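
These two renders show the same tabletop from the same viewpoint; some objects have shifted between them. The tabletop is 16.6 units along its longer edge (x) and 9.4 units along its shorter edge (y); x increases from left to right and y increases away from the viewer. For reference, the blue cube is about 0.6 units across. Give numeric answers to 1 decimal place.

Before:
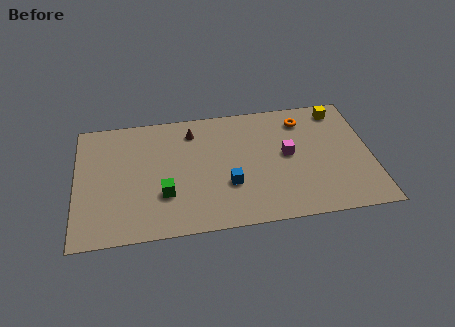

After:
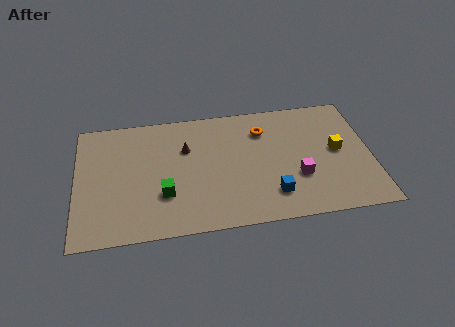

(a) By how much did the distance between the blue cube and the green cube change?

+2.5

They were about 3.6 units apart before and 6.1 after — 2.5 units further apart.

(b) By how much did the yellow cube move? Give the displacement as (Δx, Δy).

(-0.3, -3.2)

The yellow cube was at about (15.0, 8.1) and moved to about (14.7, 4.9).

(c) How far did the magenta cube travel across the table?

1.9

The magenta cube was near (11.9, 5.0) before and (12.4, 3.2) after, so it travelled √(0.5² + 1.8²) ≈ 1.9 units.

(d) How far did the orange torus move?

2.4

The orange torus was near (12.9, 7.6) before and (10.6, 7.1) after, so it travelled √(2.3² + 0.5²) ≈ 2.4 units.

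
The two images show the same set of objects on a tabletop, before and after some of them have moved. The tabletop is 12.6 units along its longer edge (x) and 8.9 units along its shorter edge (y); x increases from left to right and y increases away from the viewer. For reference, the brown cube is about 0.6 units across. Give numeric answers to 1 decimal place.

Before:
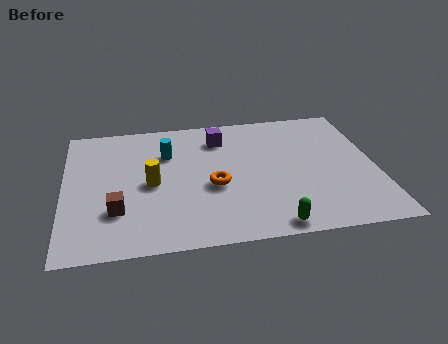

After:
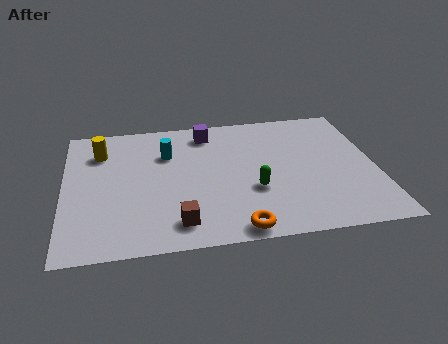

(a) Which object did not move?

the cyan cylinder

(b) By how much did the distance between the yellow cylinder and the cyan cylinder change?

+0.6

They were about 2.1 units apart before and 2.7 after — 0.6 units further apart.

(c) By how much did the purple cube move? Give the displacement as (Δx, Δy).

(-0.5, 0.5)

From the two frames, the purple cube sits at roughly (6.4, 7.0) before and (5.9, 7.5) after.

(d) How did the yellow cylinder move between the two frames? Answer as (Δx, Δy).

(-2.0, 2.5)

The yellow cylinder was at about (3.5, 4.2) and moved to about (1.5, 6.7).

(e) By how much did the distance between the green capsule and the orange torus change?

-1.1

The distance was about 3.6 in the first image and 2.5 in the second, so they moved 1.1 units closer together.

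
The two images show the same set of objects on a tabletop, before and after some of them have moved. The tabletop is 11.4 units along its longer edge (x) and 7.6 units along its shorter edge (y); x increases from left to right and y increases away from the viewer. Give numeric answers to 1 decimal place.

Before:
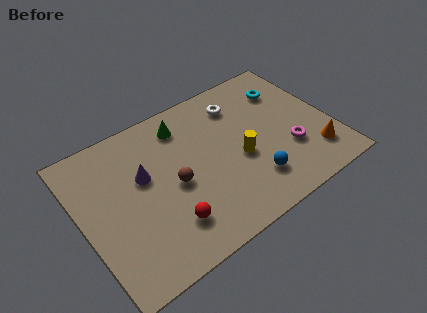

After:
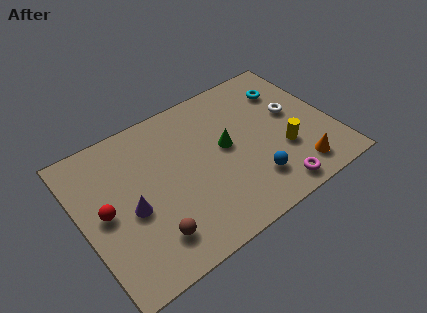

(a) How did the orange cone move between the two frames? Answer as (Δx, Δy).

(-0.9, -0.4)

The orange cone was at about (10.3, 1.7) and moved to about (9.4, 1.3).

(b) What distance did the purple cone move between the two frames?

1.5

The purple cone moved from about (2.9, 4.6) to (2.1, 3.3), a distance of √(0.8² + 1.3²) ≈ 1.5.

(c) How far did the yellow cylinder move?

2.0

The yellow cylinder was near (7.1, 3.2) before and (9.0, 2.6) after, so it travelled √(1.9² + 0.6²) ≈ 2.0 units.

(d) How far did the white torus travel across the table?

2.8

The white torus moved from about (7.6, 6.0) to (9.8, 4.3), a distance of √(2.2² + 1.7²) ≈ 2.8.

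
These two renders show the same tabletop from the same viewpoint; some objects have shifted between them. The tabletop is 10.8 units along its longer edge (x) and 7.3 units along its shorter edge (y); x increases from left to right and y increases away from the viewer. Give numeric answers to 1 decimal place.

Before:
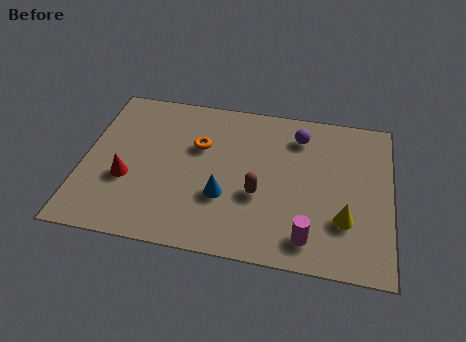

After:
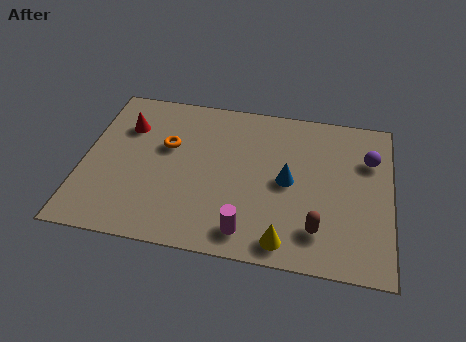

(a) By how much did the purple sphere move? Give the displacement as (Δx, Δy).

(2.5, -0.7)

From the two frames, the purple sphere sits at roughly (7.5, 5.8) before and (10.0, 5.1) after.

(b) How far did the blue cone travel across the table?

2.5

From (5.0, 2.5) to (7.2, 3.6), the blue cone covered √(2.2² + 1.1²) ≈ 2.5 units.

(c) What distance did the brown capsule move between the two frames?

2.4

The brown capsule moved from about (6.2, 2.8) to (8.3, 1.6), a distance of √(2.1² + 1.2²) ≈ 2.4.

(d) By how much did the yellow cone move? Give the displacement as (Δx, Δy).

(-2.0, -1.3)

From the two frames, the yellow cone sits at roughly (9.2, 2.2) before and (7.2, 0.9) after.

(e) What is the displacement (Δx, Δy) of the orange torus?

(-1.1, -0.2)

From the two frames, the orange torus sits at roughly (4.0, 4.7) before and (2.9, 4.5) after.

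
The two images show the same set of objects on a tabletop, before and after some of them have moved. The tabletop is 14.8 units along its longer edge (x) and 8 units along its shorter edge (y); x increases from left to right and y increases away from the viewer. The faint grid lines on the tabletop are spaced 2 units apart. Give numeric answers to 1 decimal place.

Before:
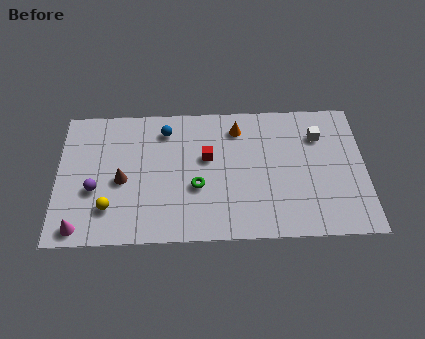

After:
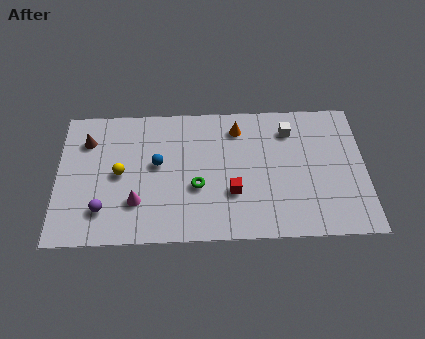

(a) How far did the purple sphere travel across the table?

1.3

The purple sphere was near (1.8, 3.1) before and (2.2, 1.9) after, so it travelled √(0.4² + 1.2²) ≈ 1.3 units.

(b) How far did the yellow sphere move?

2.1

From (2.5, 2.0) to (3.0, 4.0), the yellow sphere covered √(0.5² + 2.0²) ≈ 2.1 units.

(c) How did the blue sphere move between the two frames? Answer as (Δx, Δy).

(-0.4, -2.0)

The blue sphere was at about (5.2, 6.5) and moved to about (4.8, 4.5).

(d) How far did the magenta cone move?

3.0

From (1.1, 0.9) to (3.8, 2.3), the magenta cone covered √(2.7² + 1.4²) ≈ 3.0 units.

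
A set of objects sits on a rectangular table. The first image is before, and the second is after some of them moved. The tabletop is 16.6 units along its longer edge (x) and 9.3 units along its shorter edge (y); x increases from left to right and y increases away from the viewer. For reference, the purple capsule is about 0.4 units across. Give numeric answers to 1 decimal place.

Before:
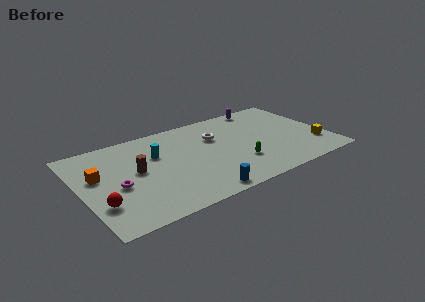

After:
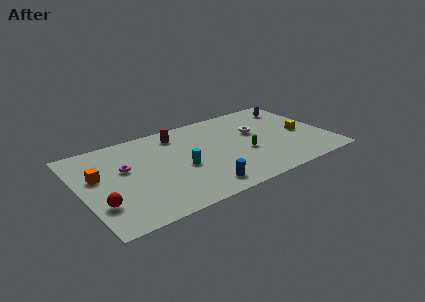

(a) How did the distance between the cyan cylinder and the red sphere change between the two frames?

+0.3

They were about 5.4 units apart before and 5.7 after — 0.3 units further apart.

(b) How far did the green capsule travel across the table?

1.1

From (10.3, 2.8) to (10.9, 3.7), the green capsule covered √(0.6² + 0.9²) ≈ 1.1 units.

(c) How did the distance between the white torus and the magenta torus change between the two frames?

+1.6

The distance was about 7.4 in the first image and 9.0 in the second, so they moved 1.6 units further apart.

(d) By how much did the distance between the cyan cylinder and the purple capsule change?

+1.0

The distance was about 8.1 in the first image and 9.1 in the second, so they moved 1.0 units further apart.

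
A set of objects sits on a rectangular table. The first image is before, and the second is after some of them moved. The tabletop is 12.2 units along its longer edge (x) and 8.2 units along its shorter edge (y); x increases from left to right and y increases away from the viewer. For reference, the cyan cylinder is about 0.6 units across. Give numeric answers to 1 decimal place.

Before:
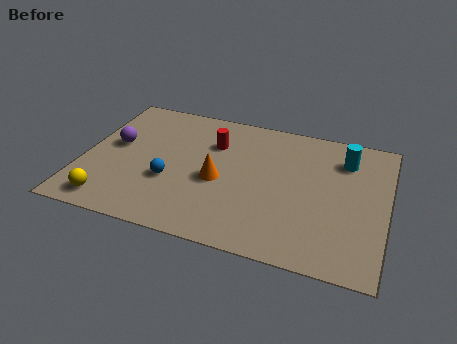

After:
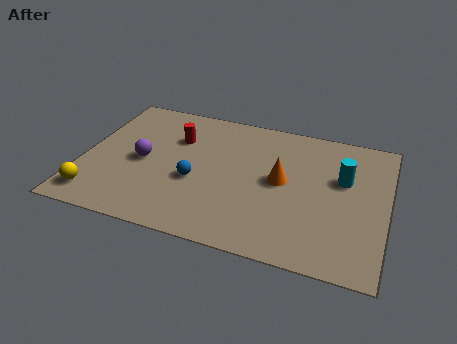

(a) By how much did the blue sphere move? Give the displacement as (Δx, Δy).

(1.0, 0.3)

From the two frames, the blue sphere sits at roughly (3.6, 3.0) before and (4.6, 3.3) after.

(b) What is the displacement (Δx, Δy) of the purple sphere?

(1.2, -0.7)

From the two frames, the purple sphere sits at roughly (1.2, 4.6) before and (2.4, 3.9) after.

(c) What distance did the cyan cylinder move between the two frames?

1.2

From (10.4, 6.3) to (10.4, 5.1), the cyan cylinder covered √(0.0² + 1.2²) ≈ 1.2 units.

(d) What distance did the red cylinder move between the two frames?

1.5

The red cylinder moved from about (5.1, 5.8) to (3.6, 5.7), a distance of √(1.5² + 0.1²) ≈ 1.5.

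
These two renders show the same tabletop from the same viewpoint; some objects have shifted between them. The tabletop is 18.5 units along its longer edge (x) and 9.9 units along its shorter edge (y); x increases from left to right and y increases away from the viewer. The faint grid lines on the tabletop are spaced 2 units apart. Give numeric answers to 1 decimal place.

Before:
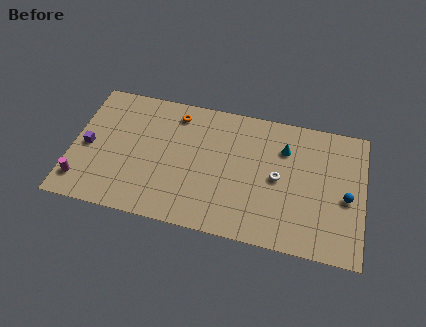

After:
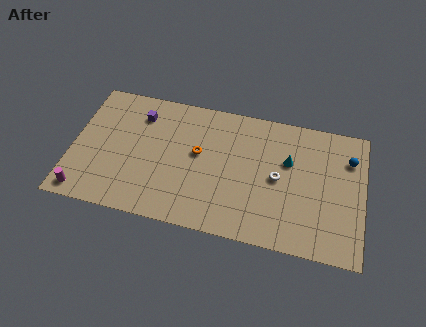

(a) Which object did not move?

the white torus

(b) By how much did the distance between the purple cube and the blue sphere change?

-3.0

The distance was about 16.4 in the first image and 13.4 in the second, so they moved 3.0 units closer together.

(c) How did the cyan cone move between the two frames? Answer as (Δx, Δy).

(0.3, -0.9)

The cyan cone started near (13.4, 7.2) and ended near (13.7, 6.3).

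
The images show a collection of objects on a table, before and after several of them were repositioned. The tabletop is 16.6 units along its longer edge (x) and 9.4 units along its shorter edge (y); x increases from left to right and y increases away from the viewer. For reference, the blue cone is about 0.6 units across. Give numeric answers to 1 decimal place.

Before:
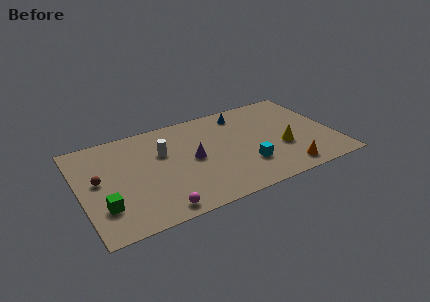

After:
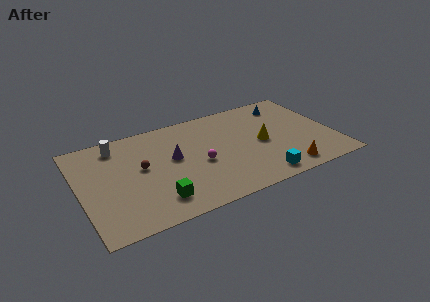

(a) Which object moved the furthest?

the magenta sphere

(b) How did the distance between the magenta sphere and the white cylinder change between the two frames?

+1.1

The distance was about 5.2 in the first image and 6.3 in the second, so they moved 1.1 units further apart.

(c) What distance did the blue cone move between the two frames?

3.0

The blue cone moved from about (11.0, 7.9) to (14.0, 7.7), a distance of √(3.0² + 0.2²) ≈ 3.0.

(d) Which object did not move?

the orange cone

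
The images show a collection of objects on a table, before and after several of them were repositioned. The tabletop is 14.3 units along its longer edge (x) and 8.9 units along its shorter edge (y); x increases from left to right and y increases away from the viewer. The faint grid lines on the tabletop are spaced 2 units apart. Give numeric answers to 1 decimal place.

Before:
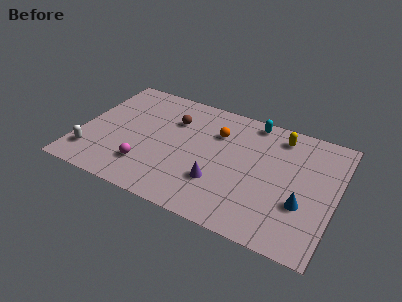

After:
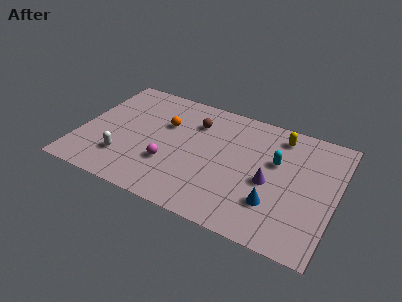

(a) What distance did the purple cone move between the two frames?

3.0

The purple cone moved from about (8.0, 2.7) to (10.7, 3.9), a distance of √(2.7² + 1.2²) ≈ 3.0.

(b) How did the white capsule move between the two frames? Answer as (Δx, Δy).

(1.8, 0.4)

The white capsule was at about (0.9, 1.9) and moved to about (2.7, 2.3).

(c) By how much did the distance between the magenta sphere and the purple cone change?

+1.6

Before: roughly 4.0 units apart; after: 5.6. That's 1.6 units further apart.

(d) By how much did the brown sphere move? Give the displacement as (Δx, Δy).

(1.2, 0.3)

From the two frames, the brown sphere sits at roughly (5.0, 6.3) before and (6.2, 6.6) after.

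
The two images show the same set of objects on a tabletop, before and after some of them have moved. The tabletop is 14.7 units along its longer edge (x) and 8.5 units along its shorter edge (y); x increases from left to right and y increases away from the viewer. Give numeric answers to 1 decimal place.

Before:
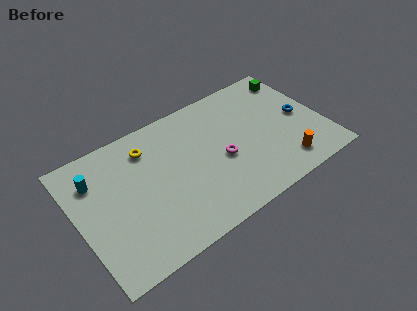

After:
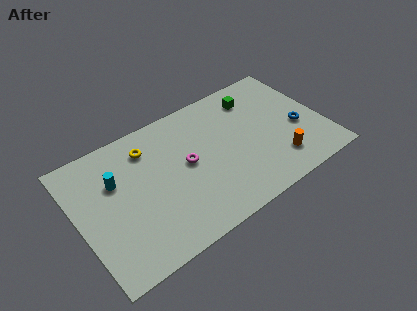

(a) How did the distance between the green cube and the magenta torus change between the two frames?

-1.1

The distance was about 6.2 in the first image and 5.1 in the second, so they moved 1.1 units closer together.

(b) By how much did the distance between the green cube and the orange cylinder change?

-1.0

They were about 5.9 units apart before and 4.9 after — 1.0 units closer together.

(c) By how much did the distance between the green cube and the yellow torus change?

-2.6

Before: roughly 9.2 units apart; after: 6.6. That's 2.6 units closer together.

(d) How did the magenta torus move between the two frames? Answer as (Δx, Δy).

(-2.0, 0.8)

The magenta torus was at about (8.5, 3.7) and moved to about (6.5, 4.5).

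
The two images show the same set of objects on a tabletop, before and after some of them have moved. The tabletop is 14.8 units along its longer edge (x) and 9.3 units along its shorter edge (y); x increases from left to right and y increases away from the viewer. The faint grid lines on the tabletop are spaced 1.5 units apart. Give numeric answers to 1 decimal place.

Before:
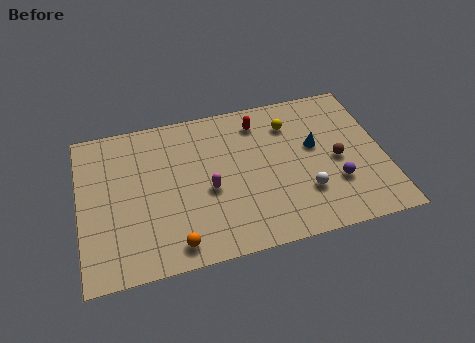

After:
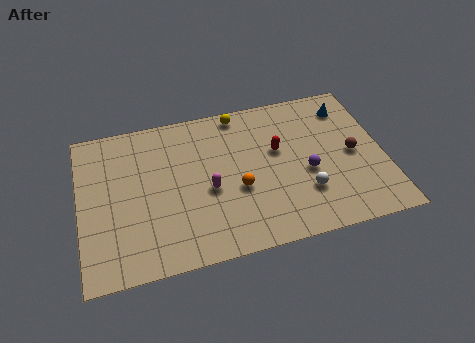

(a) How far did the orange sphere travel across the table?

4.1

From (4.4, 1.2) to (7.6, 3.7), the orange sphere covered √(3.2² + 2.5²) ≈ 4.1 units.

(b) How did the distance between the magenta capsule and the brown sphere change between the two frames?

+0.8

The distance was about 6.3 in the first image and 7.1 in the second, so they moved 0.8 units further apart.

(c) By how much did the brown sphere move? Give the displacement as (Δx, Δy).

(0.8, 0.2)

From the two frames, the brown sphere sits at roughly (12.5, 4.3) before and (13.3, 4.5) after.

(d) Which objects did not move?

the white sphere and the magenta capsule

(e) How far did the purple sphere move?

1.6

From (12.3, 2.9) to (11.0, 3.9), the purple sphere covered √(1.3² + 1.0²) ≈ 1.6 units.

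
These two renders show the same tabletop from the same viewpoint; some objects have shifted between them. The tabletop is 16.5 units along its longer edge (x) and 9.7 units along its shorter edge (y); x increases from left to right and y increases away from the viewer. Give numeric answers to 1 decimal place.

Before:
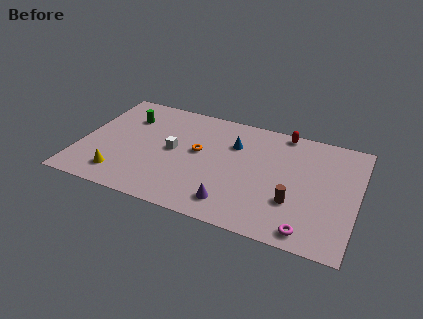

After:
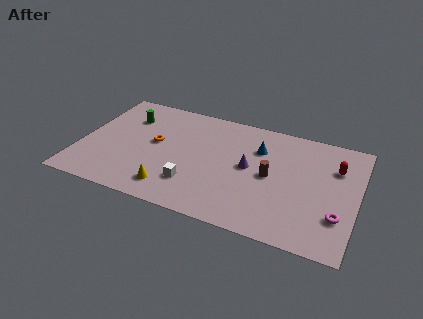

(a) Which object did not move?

the green cylinder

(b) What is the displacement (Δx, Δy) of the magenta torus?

(1.6, 1.7)

The magenta torus started near (13.9, 1.1) and ended near (15.5, 2.8).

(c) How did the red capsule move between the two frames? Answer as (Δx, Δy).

(3.3, -2.1)

The red capsule started near (11.8, 8.9) and ended near (15.1, 6.8).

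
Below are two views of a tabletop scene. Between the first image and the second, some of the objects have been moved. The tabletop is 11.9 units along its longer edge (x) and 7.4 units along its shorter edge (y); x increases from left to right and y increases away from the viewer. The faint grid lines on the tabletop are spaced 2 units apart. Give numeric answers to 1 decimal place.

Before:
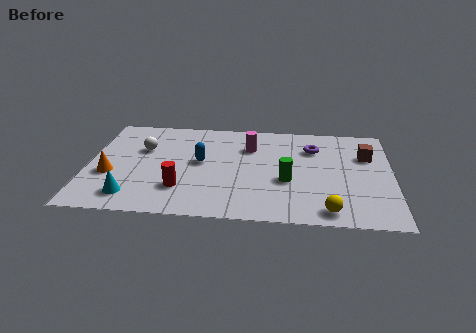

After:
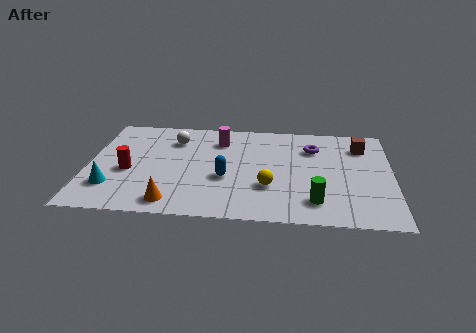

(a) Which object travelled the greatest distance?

the orange cone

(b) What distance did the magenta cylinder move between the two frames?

1.3

The magenta cylinder moved from about (6.3, 5.3) to (5.1, 5.7), a distance of √(1.2² + 0.4²) ≈ 1.3.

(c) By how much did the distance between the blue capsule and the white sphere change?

+1.0

The distance was about 2.4 in the first image and 3.4 in the second, so they moved 1.0 units further apart.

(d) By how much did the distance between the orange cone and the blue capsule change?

-0.9

They were about 3.7 units apart before and 2.8 after — 0.9 units closer together.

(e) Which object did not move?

the purple torus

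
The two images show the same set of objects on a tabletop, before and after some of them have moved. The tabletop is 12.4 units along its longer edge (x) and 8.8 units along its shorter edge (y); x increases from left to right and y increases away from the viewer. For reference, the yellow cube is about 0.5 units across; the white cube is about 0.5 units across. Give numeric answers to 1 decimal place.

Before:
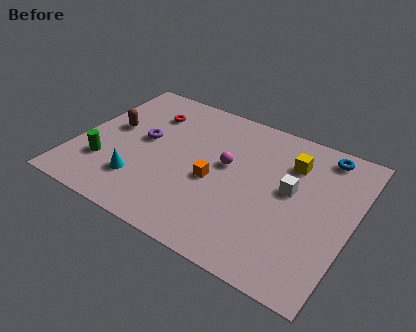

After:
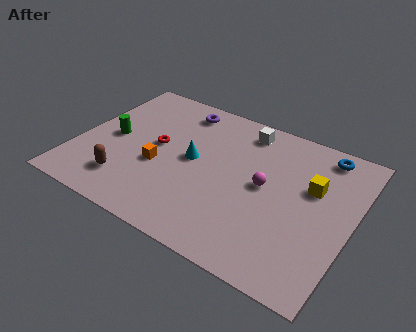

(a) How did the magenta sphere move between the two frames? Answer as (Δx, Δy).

(1.8, -0.4)

From the two frames, the magenta sphere sits at roughly (6.7, 5.0) before and (8.5, 4.6) after.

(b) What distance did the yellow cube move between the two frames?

1.5

The yellow cube was near (9.4, 6.5) before and (10.5, 5.5) after, so it travelled √(1.1² + 1.0²) ≈ 1.5 units.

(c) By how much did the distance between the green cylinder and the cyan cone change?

+2.0

They were about 1.7 units apart before and 3.7 after — 2.0 units further apart.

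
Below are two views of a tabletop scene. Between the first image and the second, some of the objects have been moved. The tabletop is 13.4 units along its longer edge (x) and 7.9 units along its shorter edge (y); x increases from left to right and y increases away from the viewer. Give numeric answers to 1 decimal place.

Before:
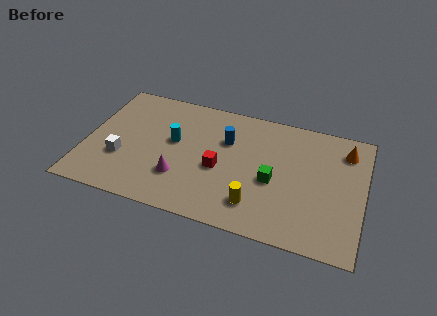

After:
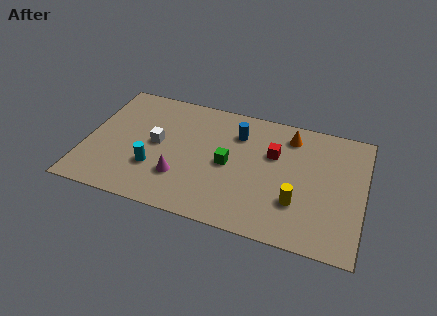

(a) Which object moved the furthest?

the red cube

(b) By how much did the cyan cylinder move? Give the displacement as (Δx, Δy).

(-0.8, -2.0)

The cyan cylinder was at about (4.2, 4.5) and moved to about (3.4, 2.5).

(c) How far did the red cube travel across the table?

3.0

The red cube moved from about (6.5, 3.4) to (9.0, 5.1), a distance of √(2.5² + 1.7²) ≈ 3.0.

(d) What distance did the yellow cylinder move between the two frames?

2.0

The yellow cylinder moved from about (8.4, 1.7) to (10.3, 2.4), a distance of √(1.9² + 0.7²) ≈ 2.0.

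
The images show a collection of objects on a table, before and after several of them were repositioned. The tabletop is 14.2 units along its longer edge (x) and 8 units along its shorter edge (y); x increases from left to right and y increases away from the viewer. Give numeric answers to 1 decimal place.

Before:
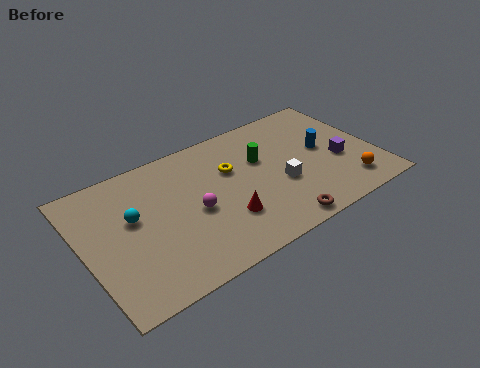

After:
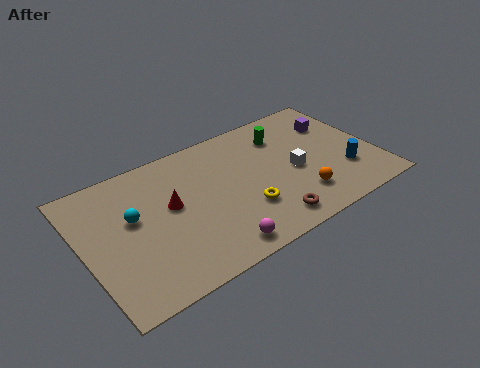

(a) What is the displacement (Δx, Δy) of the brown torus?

(-0.4, 0.4)

From the two frames, the brown torus sits at roughly (8.8, 0.8) before and (8.4, 1.2) after.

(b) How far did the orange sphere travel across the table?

2.4

From (12.5, 1.5) to (10.1, 1.9), the orange sphere covered √(2.4² + 0.4²) ≈ 2.4 units.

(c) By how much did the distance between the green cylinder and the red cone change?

+2.6

They were about 3.5 units apart before and 6.1 after — 2.6 units further apart.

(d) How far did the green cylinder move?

1.6

The green cylinder was near (8.8, 5.1) before and (10.1, 6.1) after, so it travelled √(1.3² + 1.0²) ≈ 1.6 units.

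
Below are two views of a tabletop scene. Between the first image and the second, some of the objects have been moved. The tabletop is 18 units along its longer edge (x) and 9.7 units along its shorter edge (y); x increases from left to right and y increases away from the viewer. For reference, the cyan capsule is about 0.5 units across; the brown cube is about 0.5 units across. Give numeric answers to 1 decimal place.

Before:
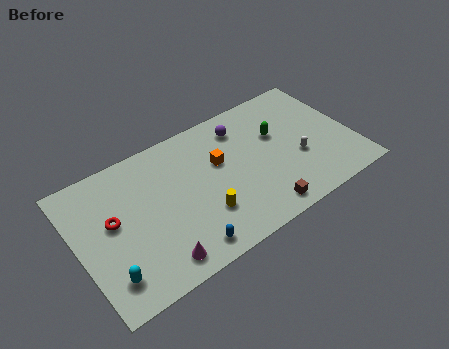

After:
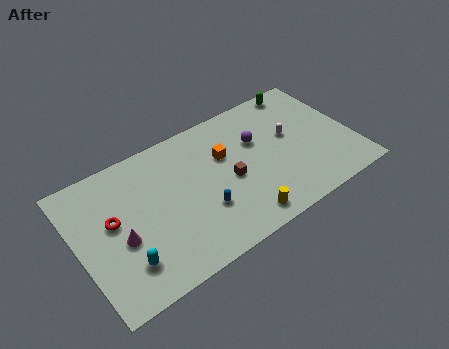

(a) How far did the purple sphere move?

1.7

From (11.2, 7.8) to (12.0, 6.3), the purple sphere covered √(0.8² + 1.5²) ≈ 1.7 units.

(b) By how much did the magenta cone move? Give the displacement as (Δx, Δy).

(-1.9, 2.6)

From the two frames, the magenta cone sits at roughly (4.5, 1.4) before and (2.6, 4.0) after.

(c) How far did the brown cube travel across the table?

3.5

The brown cube was near (11.3, 1.2) before and (9.8, 4.4) after, so it travelled √(1.5² + 3.2²) ≈ 3.5 units.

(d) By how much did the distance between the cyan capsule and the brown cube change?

-2.3

The distance was about 9.8 in the first image and 7.5 in the second, so they moved 2.3 units closer together.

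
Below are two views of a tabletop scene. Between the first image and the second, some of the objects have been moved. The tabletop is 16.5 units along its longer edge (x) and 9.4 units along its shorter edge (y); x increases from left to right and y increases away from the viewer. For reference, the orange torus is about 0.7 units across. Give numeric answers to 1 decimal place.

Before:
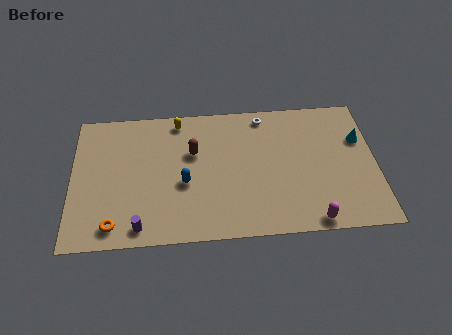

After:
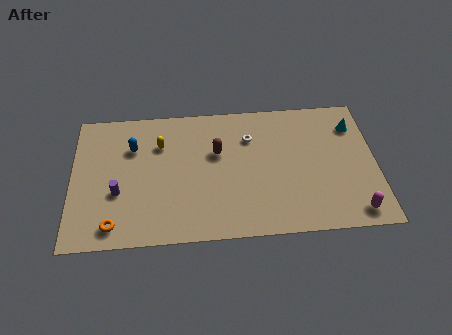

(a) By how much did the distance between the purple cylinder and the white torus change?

-2.0

Before: roughly 9.9 units apart; after: 7.9. That's 2.0 units closer together.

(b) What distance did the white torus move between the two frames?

1.7

From (10.5, 8.3) to (9.7, 6.8), the white torus covered √(0.8² + 1.5²) ≈ 1.7 units.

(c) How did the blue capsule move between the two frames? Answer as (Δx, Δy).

(-2.8, 2.7)

From the two frames, the blue capsule sits at roughly (6.1, 3.9) before and (3.3, 6.6) after.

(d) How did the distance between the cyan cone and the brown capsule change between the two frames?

-1.5

Before: roughly 9.1 units apart; after: 7.6. That's 1.5 units closer together.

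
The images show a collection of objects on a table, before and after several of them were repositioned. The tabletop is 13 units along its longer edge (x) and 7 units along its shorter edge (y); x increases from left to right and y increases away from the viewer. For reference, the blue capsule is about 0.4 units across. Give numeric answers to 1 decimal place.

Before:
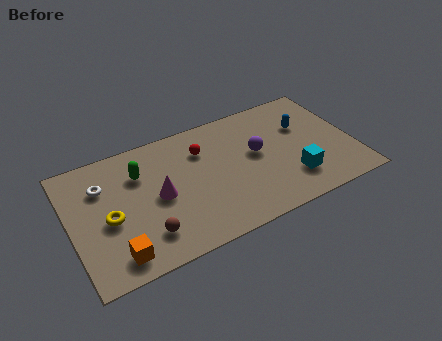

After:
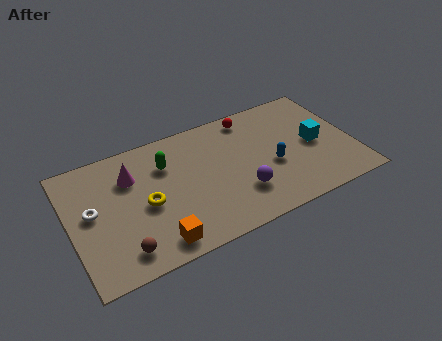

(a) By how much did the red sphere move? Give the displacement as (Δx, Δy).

(2.4, 1.0)

From the two frames, the red sphere sits at roughly (6.2, 5.1) before and (8.6, 6.1) after.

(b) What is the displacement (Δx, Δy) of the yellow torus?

(1.7, 0.1)

The yellow torus started near (1.7, 3.1) and ended near (3.4, 3.2).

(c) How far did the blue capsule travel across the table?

2.4

The blue capsule moved from about (10.9, 4.6) to (9.2, 2.9), a distance of √(1.7² + 1.7²) ≈ 2.4.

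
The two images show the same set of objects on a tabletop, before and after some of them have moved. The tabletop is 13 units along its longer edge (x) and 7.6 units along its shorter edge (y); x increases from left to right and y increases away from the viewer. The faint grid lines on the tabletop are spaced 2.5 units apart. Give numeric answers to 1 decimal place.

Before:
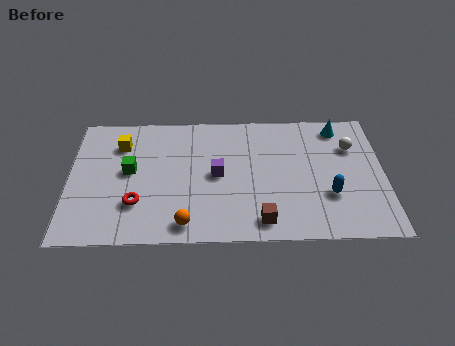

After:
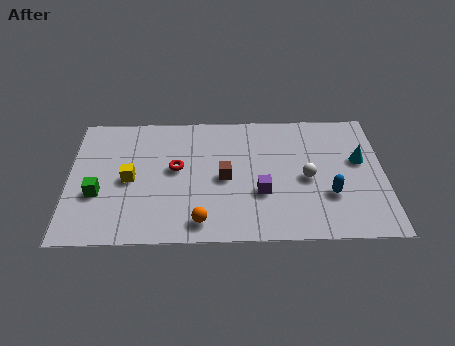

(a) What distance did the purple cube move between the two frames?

2.1

The purple cube moved from about (6.1, 3.8) to (7.9, 2.7), a distance of √(1.8² + 1.1²) ≈ 2.1.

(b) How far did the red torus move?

2.6

The red torus was near (2.8, 2.2) before and (4.4, 4.2) after, so it travelled √(1.6² + 2.0²) ≈ 2.6 units.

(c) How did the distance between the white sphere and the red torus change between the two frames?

-4.0

Before: roughly 9.4 units apart; after: 5.4. That's 4.0 units closer together.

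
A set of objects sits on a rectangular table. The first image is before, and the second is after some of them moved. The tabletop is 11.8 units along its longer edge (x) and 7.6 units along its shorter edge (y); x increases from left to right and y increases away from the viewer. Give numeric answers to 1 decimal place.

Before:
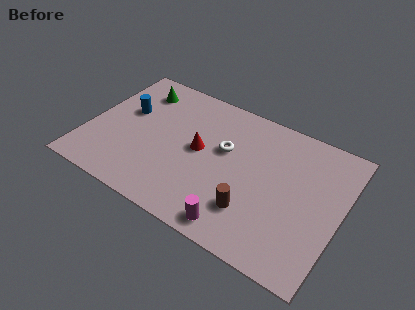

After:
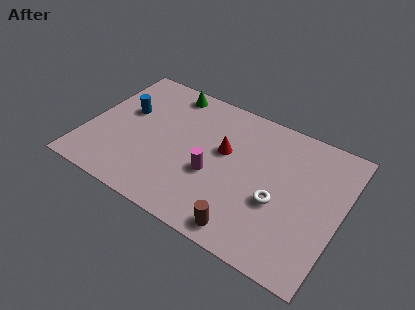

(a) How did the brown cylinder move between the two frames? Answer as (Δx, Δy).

(-0.1, -1.1)

The brown cylinder was at about (8.0, 2.0) and moved to about (7.9, 0.9).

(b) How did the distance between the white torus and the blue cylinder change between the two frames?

+2.9

The distance was about 4.7 in the first image and 7.6 in the second, so they moved 2.9 units further apart.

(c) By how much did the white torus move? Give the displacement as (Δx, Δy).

(2.7, -1.6)

From the two frames, the white torus sits at roughly (6.3, 4.6) before and (9.0, 3.0) after.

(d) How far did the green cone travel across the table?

1.5

The green cone was near (1.9, 6.1) before and (3.3, 6.7) after, so it travelled √(1.4² + 0.6²) ≈ 1.5 units.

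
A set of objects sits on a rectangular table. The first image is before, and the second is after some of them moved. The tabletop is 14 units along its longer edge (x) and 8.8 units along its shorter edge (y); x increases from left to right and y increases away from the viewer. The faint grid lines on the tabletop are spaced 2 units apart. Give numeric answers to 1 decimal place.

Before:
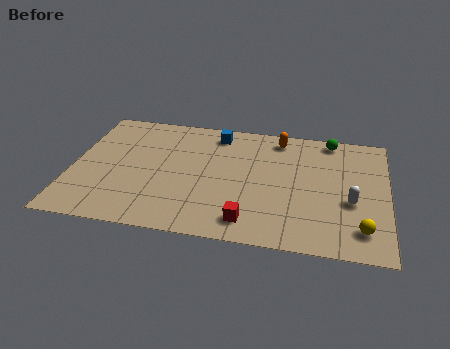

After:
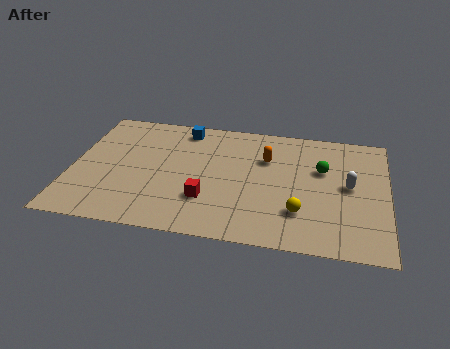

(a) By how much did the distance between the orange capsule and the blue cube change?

+1.3

Before: roughly 2.8 units apart; after: 4.1. That's 1.3 units further apart.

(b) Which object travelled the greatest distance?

the yellow sphere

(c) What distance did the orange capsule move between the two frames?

1.7

From (9.1, 7.6) to (8.6, 6.0), the orange capsule covered √(0.5² + 1.6²) ≈ 1.7 units.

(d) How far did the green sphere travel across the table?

2.3

From (11.4, 7.9) to (11.1, 5.6), the green sphere covered √(0.3² + 2.3²) ≈ 2.3 units.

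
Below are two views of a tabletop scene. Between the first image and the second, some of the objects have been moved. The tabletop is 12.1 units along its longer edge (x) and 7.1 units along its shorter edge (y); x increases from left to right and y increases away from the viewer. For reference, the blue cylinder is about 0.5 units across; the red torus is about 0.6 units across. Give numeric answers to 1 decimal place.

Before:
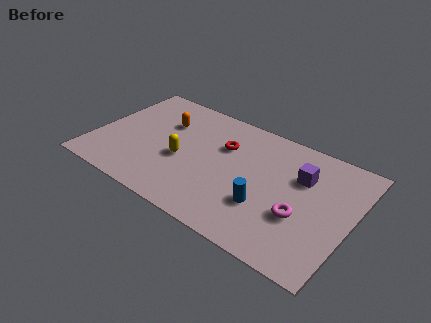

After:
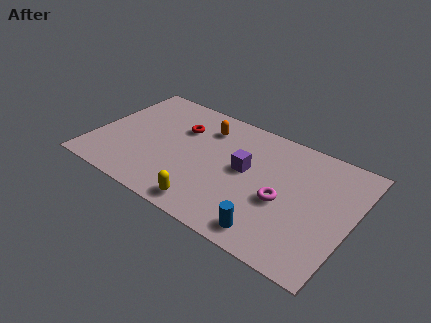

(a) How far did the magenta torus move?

1.0

The magenta torus moved from about (9.9, 2.6) to (9.0, 3.0), a distance of √(0.9² + 0.4²) ≈ 1.0.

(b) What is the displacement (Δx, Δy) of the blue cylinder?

(0.5, -1.3)

The blue cylinder started near (8.3, 2.3) and ended near (8.8, 1.0).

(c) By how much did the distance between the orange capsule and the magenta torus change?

-2.5

They were about 7.3 units apart before and 4.8 after — 2.5 units closer together.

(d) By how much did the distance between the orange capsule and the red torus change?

-1.6

The distance was about 2.9 in the first image and 1.3 in the second, so they moved 1.6 units closer together.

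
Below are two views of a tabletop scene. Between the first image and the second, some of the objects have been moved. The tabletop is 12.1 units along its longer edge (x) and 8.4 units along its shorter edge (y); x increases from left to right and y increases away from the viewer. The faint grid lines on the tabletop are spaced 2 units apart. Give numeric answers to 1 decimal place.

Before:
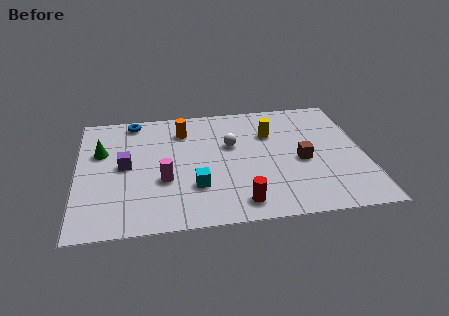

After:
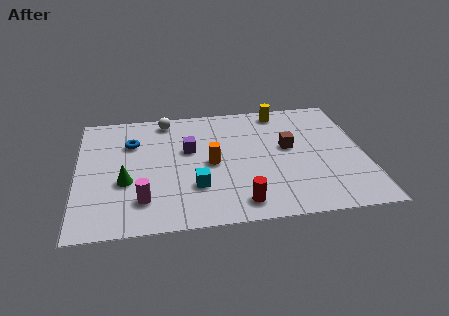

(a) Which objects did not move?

the red cylinder and the cyan cube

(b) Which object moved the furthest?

the white sphere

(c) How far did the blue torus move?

1.6

From (2.4, 7.5) to (2.3, 5.9), the blue torus covered √(0.1² + 1.6²) ≈ 1.6 units.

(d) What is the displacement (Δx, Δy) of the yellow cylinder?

(0.5, 1.6)

The yellow cylinder started near (8.2, 5.8) and ended near (8.7, 7.4).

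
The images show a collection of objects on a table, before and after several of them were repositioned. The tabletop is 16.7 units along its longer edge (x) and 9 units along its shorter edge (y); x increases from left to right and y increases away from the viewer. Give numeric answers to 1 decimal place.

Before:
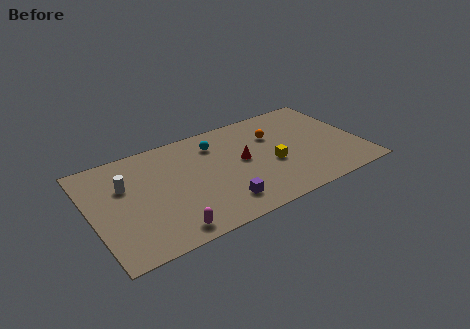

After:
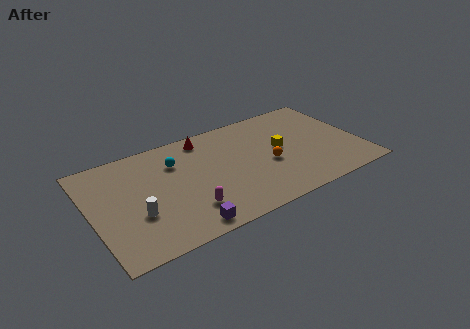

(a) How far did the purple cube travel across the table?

2.5

The purple cube was near (7.6, 1.8) before and (5.2, 1.0) after, so it travelled √(2.4² + 0.8²) ≈ 2.5 units.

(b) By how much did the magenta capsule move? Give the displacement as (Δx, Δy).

(1.4, 1.1)

From the two frames, the magenta capsule sits at roughly (4.2, 1.1) before and (5.6, 2.2) after.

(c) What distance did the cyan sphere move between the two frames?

2.6

The cyan sphere moved from about (8.0, 7.0) to (5.4, 6.5), a distance of √(2.6² + 0.5²) ≈ 2.6.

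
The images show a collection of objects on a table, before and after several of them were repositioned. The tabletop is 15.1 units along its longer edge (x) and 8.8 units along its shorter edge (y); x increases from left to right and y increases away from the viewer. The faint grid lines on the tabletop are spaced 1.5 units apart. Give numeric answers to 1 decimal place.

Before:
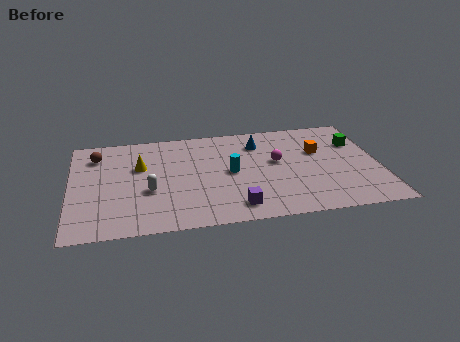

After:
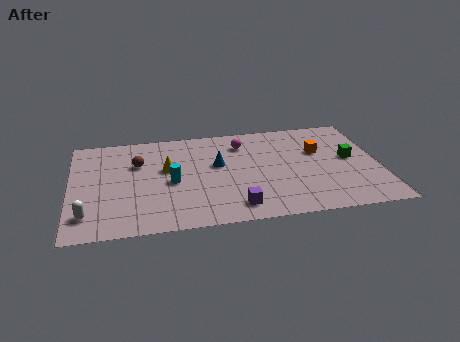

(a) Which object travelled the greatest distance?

the white capsule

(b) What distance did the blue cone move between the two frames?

2.6

From (9.3, 6.8) to (7.2, 5.2), the blue cone covered √(2.1² + 1.6²) ≈ 2.6 units.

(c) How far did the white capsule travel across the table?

3.4

The white capsule was near (3.8, 3.4) before and (0.8, 1.8) after, so it travelled √(3.0² + 1.6²) ≈ 3.4 units.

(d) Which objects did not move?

the orange cube and the purple cube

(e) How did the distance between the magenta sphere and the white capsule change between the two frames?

+2.7

They were about 6.5 units apart before and 9.2 after — 2.7 units further apart.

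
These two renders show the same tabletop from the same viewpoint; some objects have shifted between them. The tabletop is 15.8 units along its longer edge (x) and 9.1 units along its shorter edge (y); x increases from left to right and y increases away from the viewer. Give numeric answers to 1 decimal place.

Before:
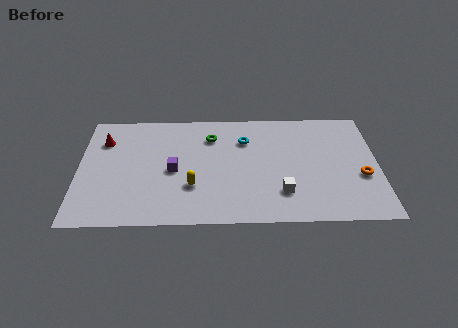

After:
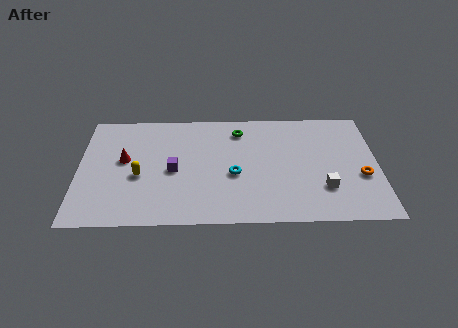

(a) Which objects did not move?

the orange torus and the purple cube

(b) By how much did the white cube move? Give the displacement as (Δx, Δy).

(2.2, 0.3)

The white cube was at about (10.7, 2.3) and moved to about (12.9, 2.6).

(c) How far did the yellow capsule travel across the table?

2.9

The yellow capsule moved from about (6.0, 2.9) to (3.2, 3.8), a distance of √(2.8² + 0.9²) ≈ 2.9.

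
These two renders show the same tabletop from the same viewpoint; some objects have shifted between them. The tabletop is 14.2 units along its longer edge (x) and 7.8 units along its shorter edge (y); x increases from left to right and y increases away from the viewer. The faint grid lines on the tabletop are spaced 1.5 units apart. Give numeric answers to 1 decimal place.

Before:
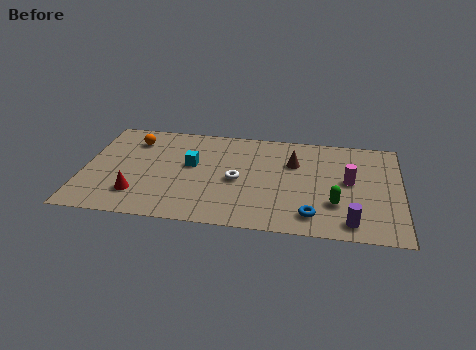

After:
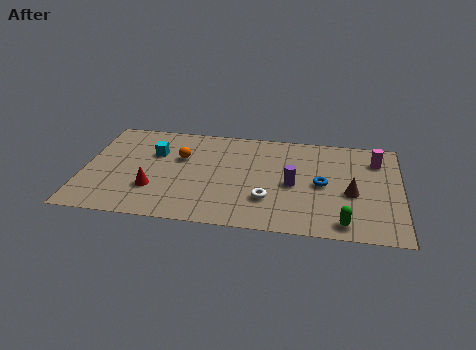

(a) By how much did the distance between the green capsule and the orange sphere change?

-1.5

Before: roughly 9.9 units apart; after: 8.4. That's 1.5 units closer together.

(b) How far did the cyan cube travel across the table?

1.8

From (4.8, 4.5) to (3.1, 5.2), the cyan cube covered √(1.7² + 0.7²) ≈ 1.8 units.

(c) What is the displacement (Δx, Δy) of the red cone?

(0.7, 0.5)

The red cone was at about (2.5, 1.9) and moved to about (3.2, 2.4).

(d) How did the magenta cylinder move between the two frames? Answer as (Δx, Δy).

(1.2, 1.8)

The magenta cylinder was at about (11.9, 4.2) and moved to about (13.1, 6.0).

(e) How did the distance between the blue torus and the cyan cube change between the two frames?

+1.4

They were about 6.3 units apart before and 7.7 after — 1.4 units further apart.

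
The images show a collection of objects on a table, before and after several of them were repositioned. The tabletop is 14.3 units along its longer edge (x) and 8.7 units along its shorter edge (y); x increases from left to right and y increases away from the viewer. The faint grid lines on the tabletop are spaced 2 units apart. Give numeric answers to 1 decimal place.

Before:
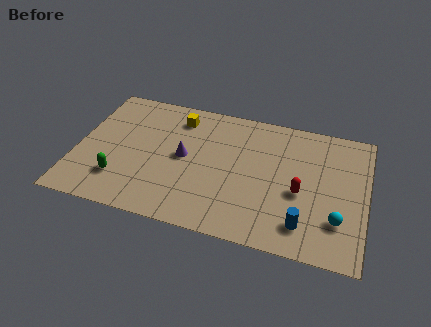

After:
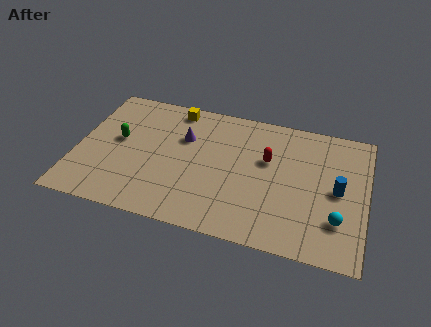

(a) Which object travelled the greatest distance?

the blue cylinder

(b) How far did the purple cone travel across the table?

1.3

The purple cone was near (5.3, 4.5) before and (5.2, 5.8) after, so it travelled √(0.1² + 1.3²) ≈ 1.3 units.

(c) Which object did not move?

the cyan sphere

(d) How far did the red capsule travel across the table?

2.4

From (11.1, 3.7) to (9.4, 5.4), the red capsule covered √(1.7² + 1.7²) ≈ 2.4 units.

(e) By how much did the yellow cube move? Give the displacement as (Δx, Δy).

(-0.2, 0.6)

From the two frames, the yellow cube sits at roughly (4.8, 7.1) before and (4.6, 7.7) after.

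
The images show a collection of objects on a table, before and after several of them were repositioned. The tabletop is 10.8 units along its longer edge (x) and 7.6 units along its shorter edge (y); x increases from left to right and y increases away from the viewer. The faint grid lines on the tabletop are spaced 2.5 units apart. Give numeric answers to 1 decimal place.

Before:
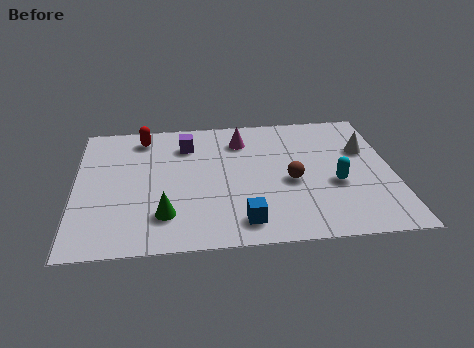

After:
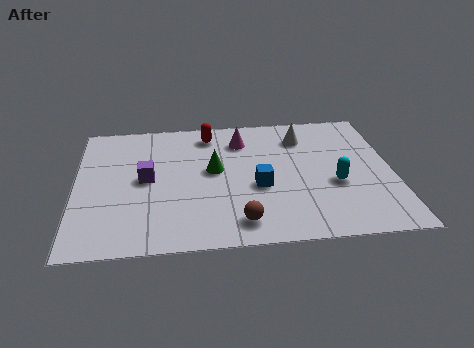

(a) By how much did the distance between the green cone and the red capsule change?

-2.5

The distance was about 4.7 in the first image and 2.2 in the second, so they moved 2.5 units closer together.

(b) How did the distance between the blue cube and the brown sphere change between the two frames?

-0.7

They were about 2.7 units apart before and 2.0 after — 0.7 units closer together.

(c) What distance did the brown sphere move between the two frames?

2.8

The brown sphere moved from about (7.3, 3.3) to (5.5, 1.2), a distance of √(1.8² + 2.1²) ≈ 2.8.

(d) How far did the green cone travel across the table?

2.9

The green cone was near (3.0, 1.8) before and (4.7, 4.2) after, so it travelled √(1.7² + 2.4²) ≈ 2.9 units.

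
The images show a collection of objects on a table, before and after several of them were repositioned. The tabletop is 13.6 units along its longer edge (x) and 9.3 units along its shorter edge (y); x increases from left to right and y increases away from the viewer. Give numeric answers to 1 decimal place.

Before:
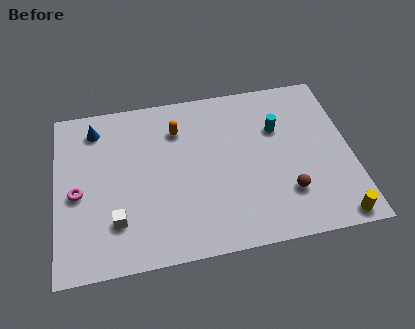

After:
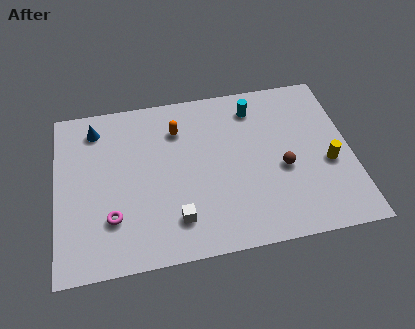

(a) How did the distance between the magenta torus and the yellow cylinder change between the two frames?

-2.0

They were about 12.1 units apart before and 10.1 after — 2.0 units closer together.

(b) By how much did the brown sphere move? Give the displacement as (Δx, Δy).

(-0.1, 1.4)

The brown sphere was at about (10.5, 2.5) and moved to about (10.4, 3.9).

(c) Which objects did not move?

the blue cone and the orange capsule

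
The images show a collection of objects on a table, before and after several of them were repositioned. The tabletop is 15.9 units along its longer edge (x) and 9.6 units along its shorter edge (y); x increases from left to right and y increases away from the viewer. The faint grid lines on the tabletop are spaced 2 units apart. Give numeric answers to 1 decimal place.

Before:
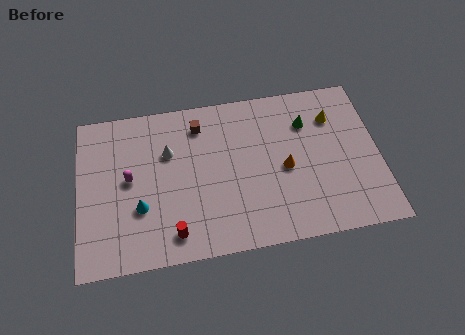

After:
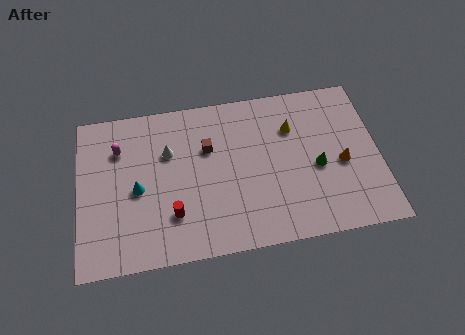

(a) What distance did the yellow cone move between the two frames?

2.2

From (13.6, 7.1) to (11.4, 6.8), the yellow cone covered √(2.2² + 0.3²) ≈ 2.2 units.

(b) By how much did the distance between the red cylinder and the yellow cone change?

-2.6

They were about 10.3 units apart before and 7.7 after — 2.6 units closer together.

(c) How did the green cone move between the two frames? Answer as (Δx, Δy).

(0.4, -2.8)

The green cone started near (12.2, 7.0) and ended near (12.6, 4.2).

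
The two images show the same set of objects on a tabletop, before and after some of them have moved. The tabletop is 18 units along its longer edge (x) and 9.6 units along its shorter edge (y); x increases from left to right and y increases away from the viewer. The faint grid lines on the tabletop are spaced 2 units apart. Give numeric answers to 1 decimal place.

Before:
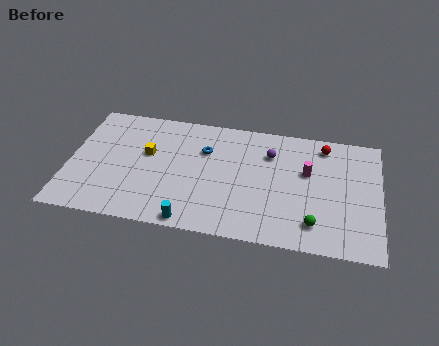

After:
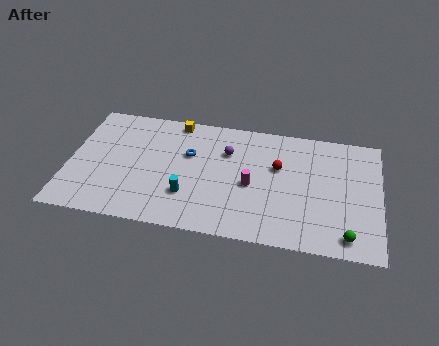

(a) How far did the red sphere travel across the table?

3.4

The red sphere was near (14.7, 8.2) before and (12.1, 6.0) after, so it travelled √(2.6² + 2.2²) ≈ 3.4 units.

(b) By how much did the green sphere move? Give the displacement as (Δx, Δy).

(1.9, -0.6)

The green sphere was at about (14.3, 1.9) and moved to about (16.2, 1.3).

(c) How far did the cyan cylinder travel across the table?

2.0

From (7.3, 0.8) to (7.0, 2.8), the cyan cylinder covered √(0.3² + 2.0²) ≈ 2.0 units.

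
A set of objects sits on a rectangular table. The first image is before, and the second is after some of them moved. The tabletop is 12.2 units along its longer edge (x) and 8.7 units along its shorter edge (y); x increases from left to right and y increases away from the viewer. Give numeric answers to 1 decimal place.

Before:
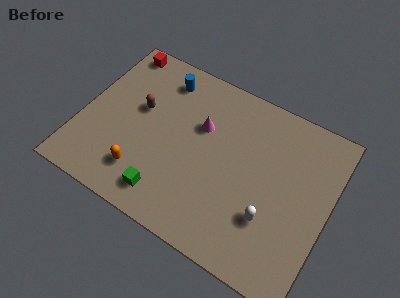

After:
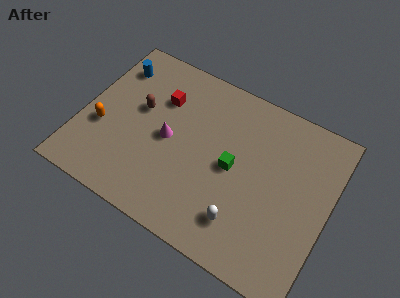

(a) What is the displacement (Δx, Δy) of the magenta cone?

(-1.4, -1.4)

The magenta cone started near (5.7, 5.6) and ended near (4.3, 4.2).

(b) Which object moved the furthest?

the green cube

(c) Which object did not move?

the brown capsule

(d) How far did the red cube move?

3.0

From (1.1, 7.8) to (3.6, 6.1), the red cube covered √(2.5² + 1.7²) ≈ 3.0 units.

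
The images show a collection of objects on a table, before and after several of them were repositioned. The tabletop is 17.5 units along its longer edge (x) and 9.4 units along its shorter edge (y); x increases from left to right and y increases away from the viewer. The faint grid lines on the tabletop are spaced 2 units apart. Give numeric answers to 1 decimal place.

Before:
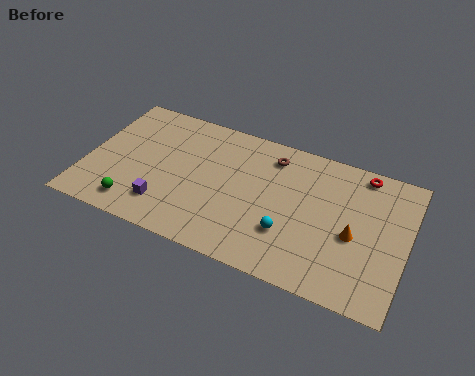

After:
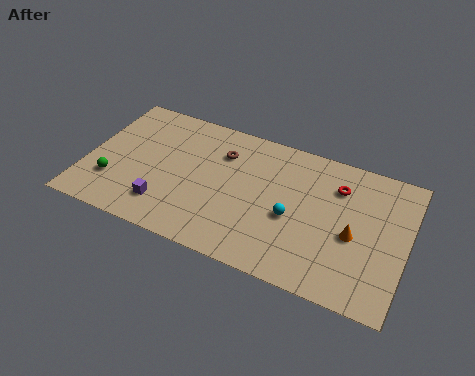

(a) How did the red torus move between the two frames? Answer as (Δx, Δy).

(-1.2, -1.4)

From the two frames, the red torus sits at roughly (14.8, 8.4) before and (13.6, 7.0) after.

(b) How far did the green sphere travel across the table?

1.8

The green sphere moved from about (3.0, 1.5) to (1.6, 2.7), a distance of √(1.4² + 1.2²) ≈ 1.8.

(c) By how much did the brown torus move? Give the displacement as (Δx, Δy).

(-2.7, -0.8)

The brown torus was at about (9.9, 7.7) and moved to about (7.2, 6.9).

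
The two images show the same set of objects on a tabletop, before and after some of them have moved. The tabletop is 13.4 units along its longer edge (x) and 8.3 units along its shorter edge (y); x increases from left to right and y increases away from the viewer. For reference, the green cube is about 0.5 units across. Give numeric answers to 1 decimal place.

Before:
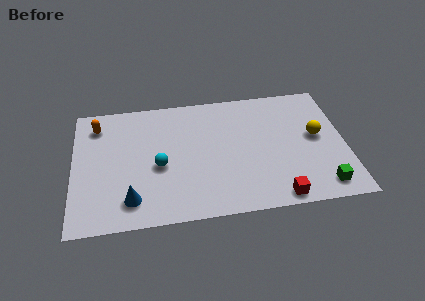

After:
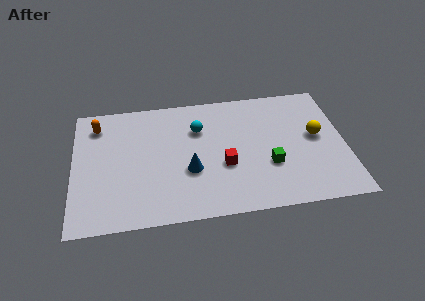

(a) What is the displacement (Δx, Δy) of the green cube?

(-2.5, 1.7)

From the two frames, the green cube sits at roughly (12.1, 1.2) before and (9.6, 2.9) after.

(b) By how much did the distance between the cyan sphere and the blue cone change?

+0.3

The distance was about 2.4 in the first image and 2.7 in the second, so they moved 0.3 units further apart.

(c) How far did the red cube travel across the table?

3.5

The red cube moved from about (9.9, 0.8) to (7.4, 3.2), a distance of √(2.5² + 2.4²) ≈ 3.5.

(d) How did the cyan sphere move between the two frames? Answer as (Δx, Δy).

(2.0, 2.2)

The cyan sphere was at about (4.2, 3.6) and moved to about (6.2, 5.8).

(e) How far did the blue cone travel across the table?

3.3

The blue cone moved from about (2.8, 1.6) to (5.7, 3.1), a distance of √(2.9² + 1.5²) ≈ 3.3.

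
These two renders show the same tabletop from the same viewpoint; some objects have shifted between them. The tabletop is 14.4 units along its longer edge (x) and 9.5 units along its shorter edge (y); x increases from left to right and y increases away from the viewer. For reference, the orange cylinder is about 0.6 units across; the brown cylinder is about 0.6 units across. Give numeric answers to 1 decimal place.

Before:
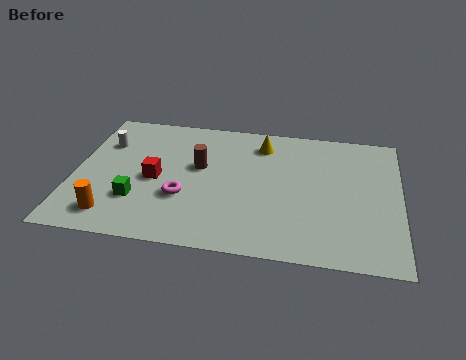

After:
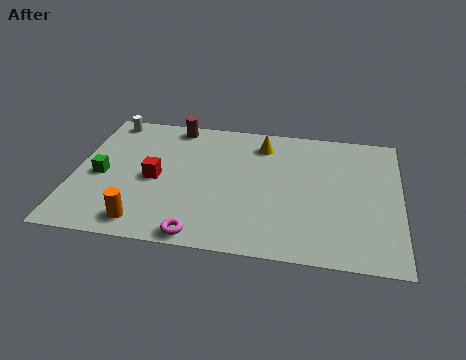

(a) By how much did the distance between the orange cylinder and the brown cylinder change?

+1.9

The distance was about 5.4 in the first image and 7.3 in the second, so they moved 1.9 units further apart.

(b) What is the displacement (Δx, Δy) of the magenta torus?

(0.9, -2.5)

The magenta torus was at about (4.9, 3.3) and moved to about (5.8, 0.8).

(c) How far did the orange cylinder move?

1.4

The orange cylinder was near (1.9, 1.6) before and (3.3, 1.3) after, so it travelled √(1.4² + 0.3²) ≈ 1.4 units.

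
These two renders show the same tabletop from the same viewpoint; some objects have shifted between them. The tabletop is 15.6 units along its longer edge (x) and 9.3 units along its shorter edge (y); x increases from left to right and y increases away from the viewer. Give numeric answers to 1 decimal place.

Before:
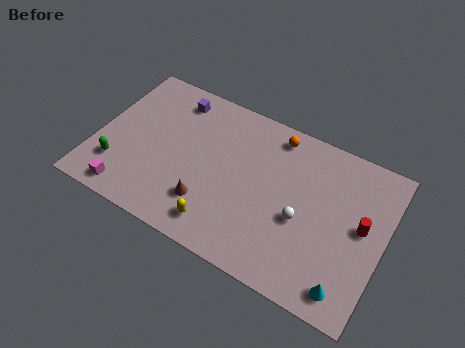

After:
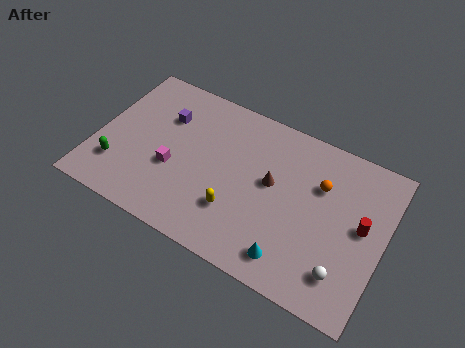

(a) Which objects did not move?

the green capsule and the red cylinder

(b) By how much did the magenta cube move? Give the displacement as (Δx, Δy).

(2.1, 2.5)

The magenta cube was at about (2.2, 1.1) and moved to about (4.3, 3.6).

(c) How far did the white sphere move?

3.1

The white sphere moved from about (11.3, 3.9) to (13.8, 2.0), a distance of √(2.5² + 1.9²) ≈ 3.1.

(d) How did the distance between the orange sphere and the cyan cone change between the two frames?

-3.4

Before: roughly 8.3 units apart; after: 4.9. That's 3.4 units closer together.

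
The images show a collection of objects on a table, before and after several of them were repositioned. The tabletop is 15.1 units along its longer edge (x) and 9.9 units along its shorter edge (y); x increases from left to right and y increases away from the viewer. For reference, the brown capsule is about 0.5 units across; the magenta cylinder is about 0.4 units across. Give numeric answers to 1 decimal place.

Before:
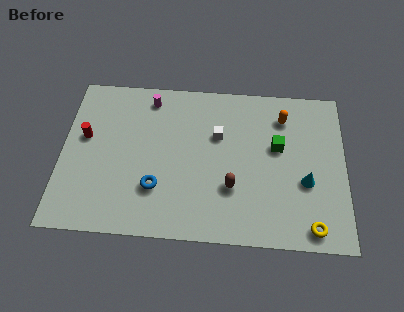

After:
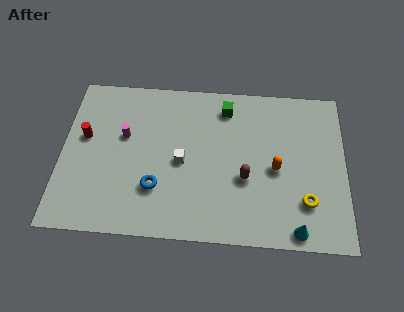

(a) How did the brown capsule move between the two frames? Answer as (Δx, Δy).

(0.7, 0.6)

From the two frames, the brown capsule sits at roughly (9.1, 3.2) before and (9.8, 3.8) after.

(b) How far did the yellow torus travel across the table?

1.5

The yellow torus was near (13.3, 1.1) before and (13.0, 2.6) after, so it travelled √(0.3² + 1.5²) ≈ 1.5 units.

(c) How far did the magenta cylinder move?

2.8

From (4.6, 8.5) to (3.3, 6.0), the magenta cylinder covered √(1.3² + 2.5²) ≈ 2.8 units.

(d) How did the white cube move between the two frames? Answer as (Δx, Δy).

(-1.9, -1.8)

From the two frames, the white cube sits at roughly (8.3, 6.4) before and (6.4, 4.6) after.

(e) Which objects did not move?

the blue torus and the red cylinder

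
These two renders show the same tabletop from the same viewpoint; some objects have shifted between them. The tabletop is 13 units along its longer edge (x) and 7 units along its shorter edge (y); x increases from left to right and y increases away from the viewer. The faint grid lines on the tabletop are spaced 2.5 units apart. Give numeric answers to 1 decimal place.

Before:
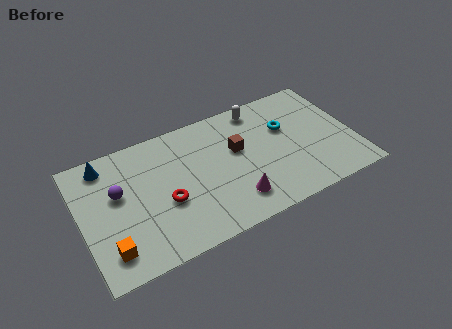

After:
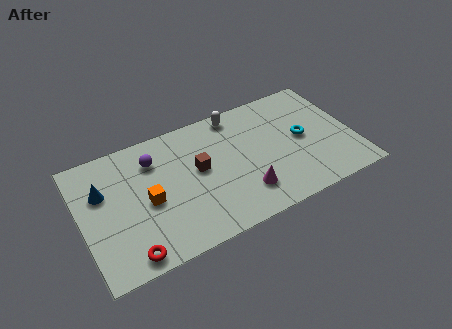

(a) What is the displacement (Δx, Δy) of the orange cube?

(2.0, 1.8)

The orange cube started near (1.1, 1.4) and ended near (3.1, 3.2).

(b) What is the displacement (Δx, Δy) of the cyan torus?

(0.7, -0.9)

From the two frames, the cyan torus sits at roughly (9.9, 4.5) before and (10.6, 3.6) after.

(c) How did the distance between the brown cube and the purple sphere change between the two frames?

-3.3

They were about 5.7 units apart before and 2.4 after — 3.3 units closer together.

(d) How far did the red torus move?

2.8

The red torus was near (3.9, 2.8) before and (1.9, 0.8) after, so it travelled √(2.0² + 2.0²) ≈ 2.8 units.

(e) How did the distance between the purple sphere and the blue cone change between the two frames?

+0.8

Before: roughly 1.8 units apart; after: 2.6. That's 0.8 units further apart.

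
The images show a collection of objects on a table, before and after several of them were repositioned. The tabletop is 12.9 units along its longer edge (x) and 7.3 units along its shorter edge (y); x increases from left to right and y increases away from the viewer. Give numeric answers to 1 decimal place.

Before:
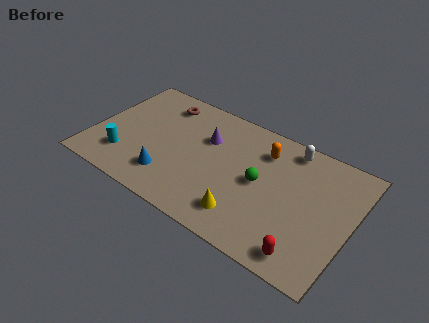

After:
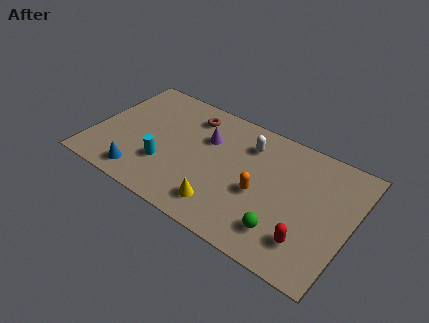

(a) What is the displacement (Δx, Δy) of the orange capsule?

(0.2, -2.5)

From the two frames, the orange capsule sits at roughly (8.3, 5.6) before and (8.5, 3.1) after.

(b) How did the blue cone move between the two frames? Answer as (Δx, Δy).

(-1.3, -0.6)

The blue cone started near (4.1, 1.7) and ended near (2.8, 1.1).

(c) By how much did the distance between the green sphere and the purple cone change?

+2.4

They were about 3.1 units apart before and 5.5 after — 2.4 units further apart.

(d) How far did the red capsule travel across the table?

0.7

From (11.1, 1.0) to (11.1, 1.7), the red capsule covered √(0.0² + 0.7²) ≈ 0.7 units.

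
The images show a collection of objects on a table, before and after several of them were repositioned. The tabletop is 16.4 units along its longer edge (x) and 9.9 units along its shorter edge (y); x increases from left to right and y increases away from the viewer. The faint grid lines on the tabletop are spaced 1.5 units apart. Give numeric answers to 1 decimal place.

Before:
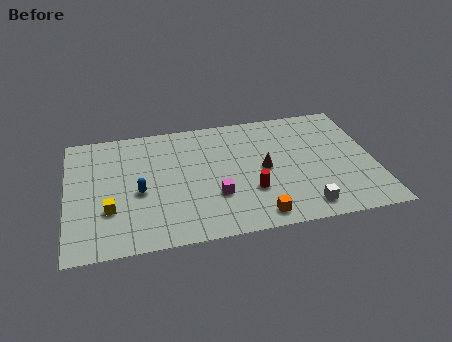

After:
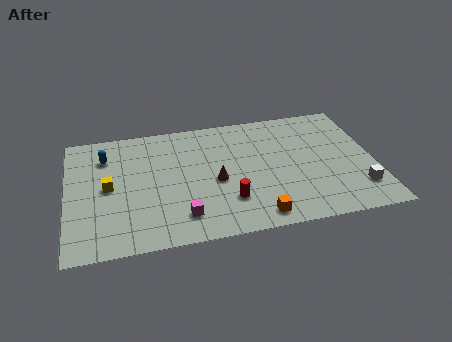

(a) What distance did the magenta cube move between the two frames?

2.2

The magenta cube moved from about (7.8, 3.2) to (6.0, 2.0), a distance of √(1.8² + 1.2²) ≈ 2.2.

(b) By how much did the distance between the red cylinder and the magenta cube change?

+0.7

They were about 1.9 units apart before and 2.6 after — 0.7 units further apart.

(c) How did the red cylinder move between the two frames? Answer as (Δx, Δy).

(-1.2, -0.5)

The red cylinder started near (9.7, 3.2) and ended near (8.5, 2.7).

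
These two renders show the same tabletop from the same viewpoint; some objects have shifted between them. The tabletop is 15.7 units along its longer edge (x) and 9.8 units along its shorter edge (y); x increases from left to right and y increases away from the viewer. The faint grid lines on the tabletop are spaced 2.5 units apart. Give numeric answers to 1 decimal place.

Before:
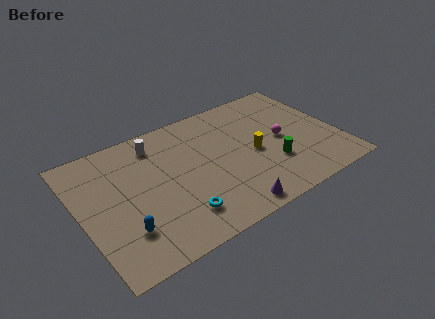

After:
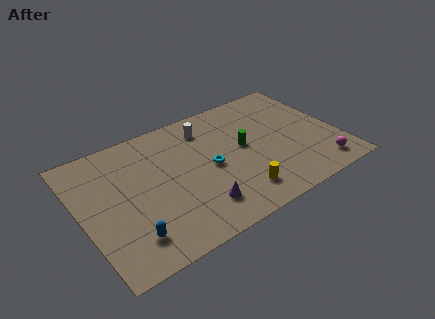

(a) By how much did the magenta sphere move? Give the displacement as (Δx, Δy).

(1.8, -3.3)

The magenta sphere started near (12.3, 4.8) and ended near (14.1, 1.5).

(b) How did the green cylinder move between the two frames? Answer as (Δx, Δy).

(-1.4, 2.2)

The green cylinder was at about (11.4, 3.1) and moved to about (10.0, 5.3).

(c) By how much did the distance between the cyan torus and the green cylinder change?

-3.8

The distance was about 6.1 in the first image and 2.3 in the second, so they moved 3.8 units closer together.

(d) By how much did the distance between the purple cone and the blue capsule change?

-2.1

Before: roughly 6.3 units apart; after: 4.2. That's 2.1 units closer together.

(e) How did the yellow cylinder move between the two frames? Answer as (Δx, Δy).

(-1.5, -2.6)

From the two frames, the yellow cylinder sits at roughly (10.5, 4.5) before and (9.0, 1.9) after.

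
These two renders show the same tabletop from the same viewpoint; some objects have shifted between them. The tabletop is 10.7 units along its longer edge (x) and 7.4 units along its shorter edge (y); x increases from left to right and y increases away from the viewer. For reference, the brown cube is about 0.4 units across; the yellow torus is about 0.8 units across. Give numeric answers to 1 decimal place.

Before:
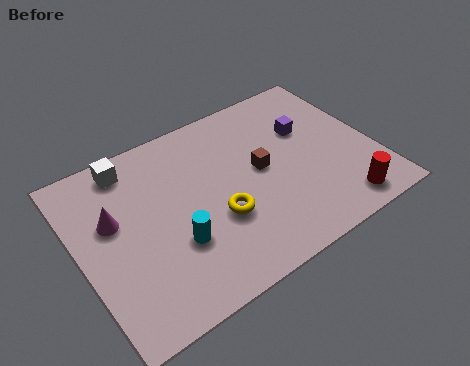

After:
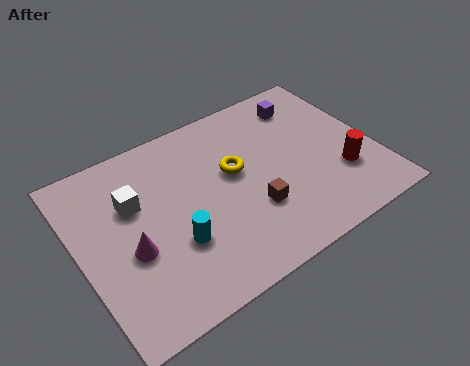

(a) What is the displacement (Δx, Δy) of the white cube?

(-0.1, -1.6)

The white cube started near (2.2, 6.4) and ended near (2.1, 4.8).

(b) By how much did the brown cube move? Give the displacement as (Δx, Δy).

(-0.6, -1.5)

The brown cube started near (6.6, 3.9) and ended near (6.0, 2.4).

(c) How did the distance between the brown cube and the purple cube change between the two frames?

+2.4

Before: roughly 2.1 units apart; after: 4.5. That's 2.4 units further apart.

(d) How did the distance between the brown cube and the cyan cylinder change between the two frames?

-0.9

Before: roughly 3.7 units apart; after: 2.8. That's 0.9 units closer together.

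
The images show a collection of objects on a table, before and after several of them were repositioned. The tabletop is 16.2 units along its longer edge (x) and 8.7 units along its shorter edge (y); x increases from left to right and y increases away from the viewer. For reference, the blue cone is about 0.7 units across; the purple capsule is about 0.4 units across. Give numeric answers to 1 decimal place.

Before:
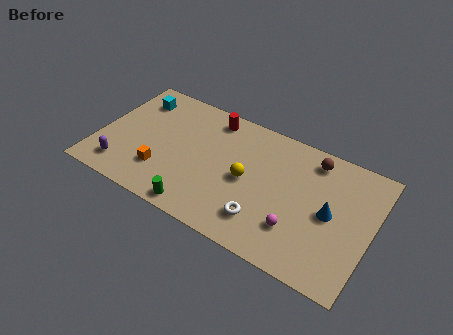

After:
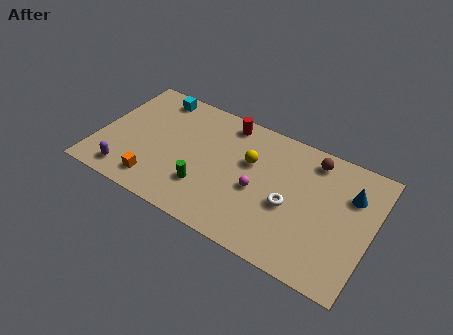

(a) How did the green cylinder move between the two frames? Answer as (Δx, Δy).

(0.1, 1.6)

The green cylinder was at about (6.5, 0.9) and moved to about (6.6, 2.5).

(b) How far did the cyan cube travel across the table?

1.3

The cyan cube moved from about (1.7, 6.9) to (2.8, 7.6), a distance of √(1.1² + 0.7²) ≈ 1.3.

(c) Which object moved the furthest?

the magenta sphere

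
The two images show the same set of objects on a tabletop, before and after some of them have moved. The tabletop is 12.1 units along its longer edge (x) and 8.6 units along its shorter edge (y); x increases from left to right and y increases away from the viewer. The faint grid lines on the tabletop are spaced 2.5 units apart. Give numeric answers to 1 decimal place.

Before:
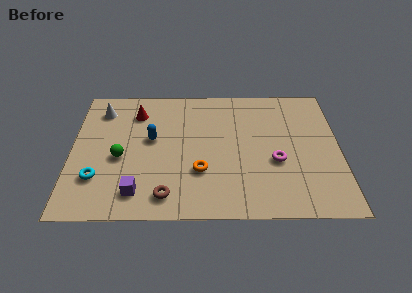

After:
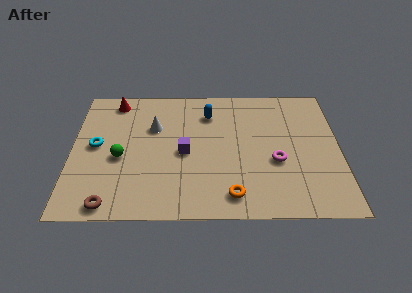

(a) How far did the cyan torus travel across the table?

2.1

The cyan torus moved from about (1.2, 2.4) to (1.1, 4.5), a distance of √(0.1² + 2.1²) ≈ 2.1.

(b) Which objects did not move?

the magenta torus and the green sphere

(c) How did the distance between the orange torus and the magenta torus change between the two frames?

-0.6

They were about 3.5 units apart before and 2.9 after — 0.6 units closer together.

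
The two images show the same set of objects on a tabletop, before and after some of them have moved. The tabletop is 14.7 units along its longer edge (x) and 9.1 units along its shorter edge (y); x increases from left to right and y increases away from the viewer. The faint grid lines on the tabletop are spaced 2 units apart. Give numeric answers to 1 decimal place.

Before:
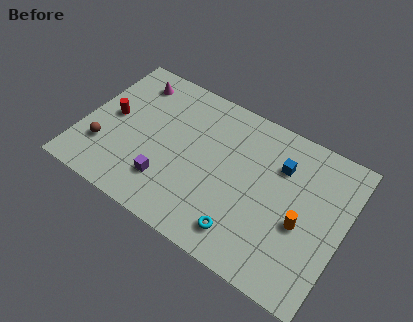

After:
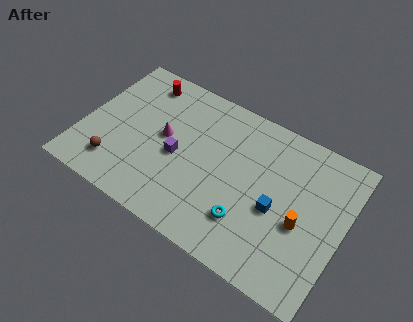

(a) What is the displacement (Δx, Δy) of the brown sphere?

(0.8, -0.7)

From the two frames, the brown sphere sits at roughly (1.4, 2.6) before and (2.2, 1.9) after.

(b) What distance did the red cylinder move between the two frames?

3.2

From (1.5, 4.7) to (2.7, 7.7), the red cylinder covered √(1.2² + 3.0²) ≈ 3.2 units.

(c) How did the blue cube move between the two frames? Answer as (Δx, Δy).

(0.2, -2.6)

The blue cube was at about (10.9, 6.5) and moved to about (11.1, 3.9).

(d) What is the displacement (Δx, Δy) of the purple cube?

(0.3, 1.8)

The purple cube was at about (5.1, 2.3) and moved to about (5.4, 4.1).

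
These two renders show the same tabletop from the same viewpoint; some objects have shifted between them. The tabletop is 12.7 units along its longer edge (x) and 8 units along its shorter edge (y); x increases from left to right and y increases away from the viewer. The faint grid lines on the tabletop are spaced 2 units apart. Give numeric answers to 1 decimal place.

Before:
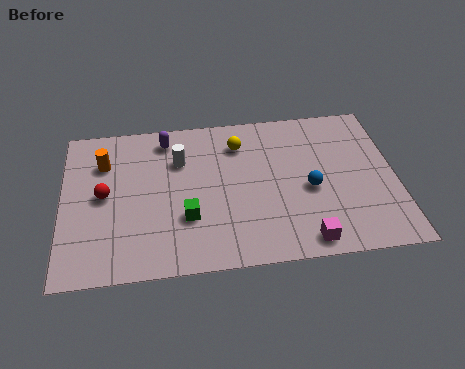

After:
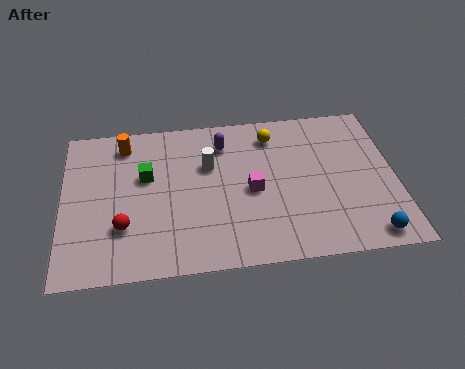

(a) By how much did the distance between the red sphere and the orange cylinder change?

+2.6

The distance was about 1.7 in the first image and 4.3 in the second, so they moved 2.6 units further apart.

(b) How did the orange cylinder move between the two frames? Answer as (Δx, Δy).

(0.8, 0.9)

From the two frames, the orange cylinder sits at roughly (1.6, 5.8) before and (2.4, 6.7) after.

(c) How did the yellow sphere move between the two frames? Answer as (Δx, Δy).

(1.3, 0.3)

The yellow sphere started near (6.8, 6.2) and ended near (8.1, 6.5).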